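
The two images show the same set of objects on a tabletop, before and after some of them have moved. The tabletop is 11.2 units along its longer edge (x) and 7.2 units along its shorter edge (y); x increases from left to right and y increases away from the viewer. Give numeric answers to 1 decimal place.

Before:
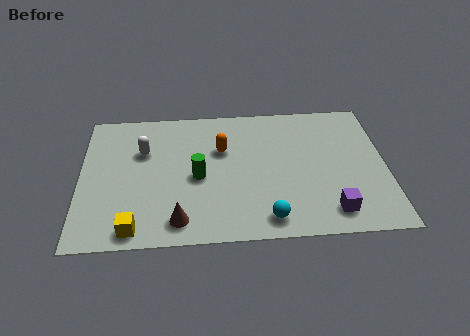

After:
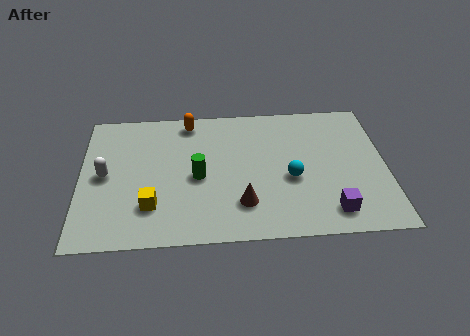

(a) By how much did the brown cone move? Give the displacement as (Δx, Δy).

(2.3, 0.7)

The brown cone started near (3.6, 1.1) and ended near (5.9, 1.8).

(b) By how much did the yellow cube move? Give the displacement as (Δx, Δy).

(0.6, 1.1)

From the two frames, the yellow cube sits at roughly (2.0, 0.8) before and (2.6, 1.9) after.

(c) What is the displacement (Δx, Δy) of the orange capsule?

(-1.2, 1.6)

The orange capsule started near (5.2, 4.7) and ended near (4.0, 6.3).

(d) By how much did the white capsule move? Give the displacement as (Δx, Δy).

(-1.4, -1.2)

The white capsule started near (2.3, 4.8) and ended near (0.9, 3.6).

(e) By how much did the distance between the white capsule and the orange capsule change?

+1.2

The distance was about 2.9 in the first image and 4.1 in the second, so they moved 1.2 units further apart.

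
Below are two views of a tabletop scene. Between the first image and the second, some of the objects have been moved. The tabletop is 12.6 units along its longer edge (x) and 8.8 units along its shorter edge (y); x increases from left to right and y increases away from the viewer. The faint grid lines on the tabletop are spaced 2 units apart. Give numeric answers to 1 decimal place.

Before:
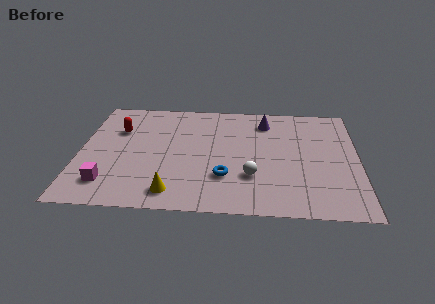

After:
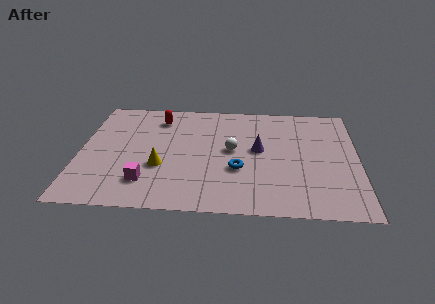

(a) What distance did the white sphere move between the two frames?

2.2

The white sphere was near (7.8, 2.7) before and (6.9, 4.7) after, so it travelled √(0.9² + 2.0²) ≈ 2.2 units.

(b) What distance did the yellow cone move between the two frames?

2.0

The yellow cone moved from about (4.3, 1.3) to (3.7, 3.2), a distance of √(0.6² + 1.9²) ≈ 2.0.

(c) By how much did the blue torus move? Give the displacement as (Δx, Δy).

(0.6, 0.6)

From the two frames, the blue torus sits at roughly (6.6, 2.6) before and (7.2, 3.2) after.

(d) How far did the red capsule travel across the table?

2.1

From (1.7, 6.0) to (3.5, 7.1), the red capsule covered √(1.8² + 1.1²) ≈ 2.1 units.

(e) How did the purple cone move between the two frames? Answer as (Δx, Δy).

(-0.3, -2.3)

From the two frames, the purple cone sits at roughly (8.4, 7.1) before and (8.1, 4.8) after.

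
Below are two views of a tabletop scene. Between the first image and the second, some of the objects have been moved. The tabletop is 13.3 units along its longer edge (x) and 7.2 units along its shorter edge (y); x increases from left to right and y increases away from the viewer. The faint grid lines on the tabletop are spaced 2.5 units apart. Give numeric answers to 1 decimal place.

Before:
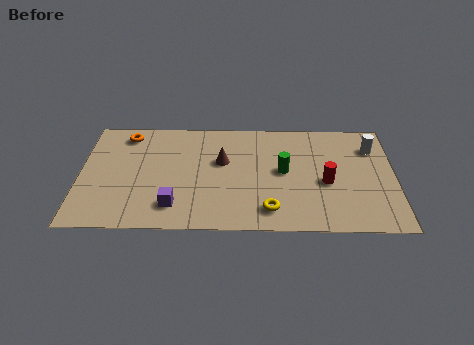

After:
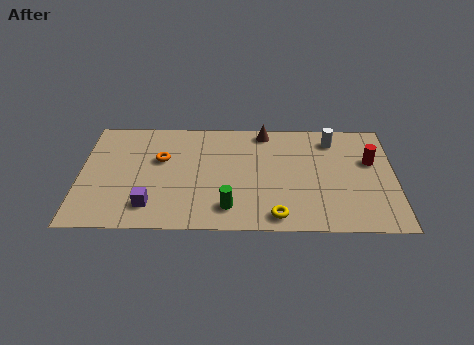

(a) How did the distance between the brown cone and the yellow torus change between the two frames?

+1.8

The distance was about 3.7 in the first image and 5.5 in the second, so they moved 1.8 units further apart.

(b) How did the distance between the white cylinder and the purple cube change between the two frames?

-0.4

They were about 9.3 units apart before and 8.9 after — 0.4 units closer together.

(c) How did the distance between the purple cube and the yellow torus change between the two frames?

+1.3

They were about 4.0 units apart before and 5.3 after — 1.3 units further apart.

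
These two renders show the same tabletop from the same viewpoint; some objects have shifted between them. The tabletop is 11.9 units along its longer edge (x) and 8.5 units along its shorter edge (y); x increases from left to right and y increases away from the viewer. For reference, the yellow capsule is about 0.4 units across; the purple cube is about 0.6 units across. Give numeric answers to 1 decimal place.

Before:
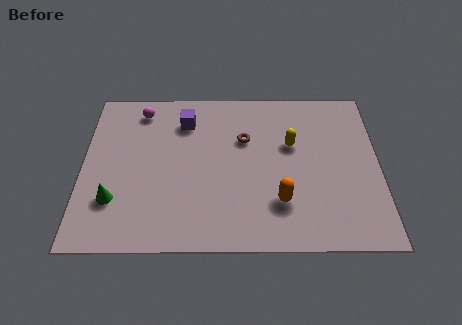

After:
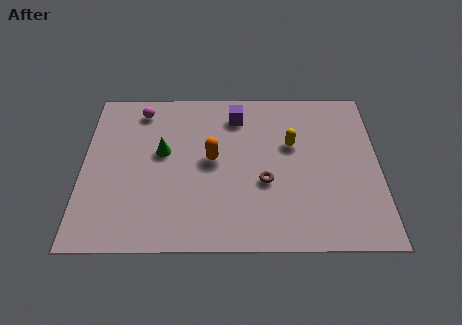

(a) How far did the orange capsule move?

3.5

From (7.9, 2.3) to (5.2, 4.5), the orange capsule covered √(2.7² + 2.2²) ≈ 3.5 units.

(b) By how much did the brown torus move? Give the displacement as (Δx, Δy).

(0.8, -2.3)

The brown torus was at about (6.5, 5.6) and moved to about (7.3, 3.3).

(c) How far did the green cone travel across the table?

3.1

The green cone moved from about (1.3, 2.4) to (3.2, 4.9), a distance of √(1.9² + 2.5²) ≈ 3.1.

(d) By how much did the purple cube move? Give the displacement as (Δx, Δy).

(2.1, 0.3)

From the two frames, the purple cube sits at roughly (4.1, 6.6) before and (6.2, 6.9) after.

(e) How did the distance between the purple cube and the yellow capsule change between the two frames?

-1.8

Before: roughly 4.5 units apart; after: 2.7. That's 1.8 units closer together.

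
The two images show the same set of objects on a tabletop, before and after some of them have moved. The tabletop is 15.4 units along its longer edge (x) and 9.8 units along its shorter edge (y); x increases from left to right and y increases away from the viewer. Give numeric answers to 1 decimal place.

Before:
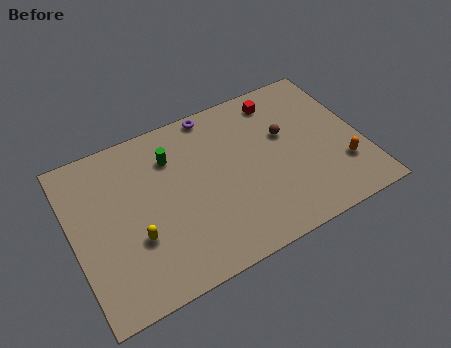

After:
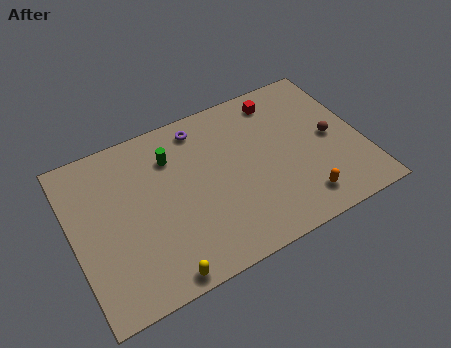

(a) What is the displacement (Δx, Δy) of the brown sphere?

(2.3, -1.2)

From the two frames, the brown sphere sits at roughly (11.5, 6.0) before and (13.8, 4.8) after.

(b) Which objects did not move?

the red cube and the green cylinder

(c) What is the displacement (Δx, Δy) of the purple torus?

(-0.8, -0.6)

The purple torus started near (8.0, 9.0) and ended near (7.2, 8.4).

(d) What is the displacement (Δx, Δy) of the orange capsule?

(-2.4, -1.1)

From the two frames, the orange capsule sits at roughly (14.1, 2.8) before and (11.7, 1.7) after.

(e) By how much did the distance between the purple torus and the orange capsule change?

-0.6

The distance was about 8.7 in the first image and 8.1 in the second, so they moved 0.6 units closer together.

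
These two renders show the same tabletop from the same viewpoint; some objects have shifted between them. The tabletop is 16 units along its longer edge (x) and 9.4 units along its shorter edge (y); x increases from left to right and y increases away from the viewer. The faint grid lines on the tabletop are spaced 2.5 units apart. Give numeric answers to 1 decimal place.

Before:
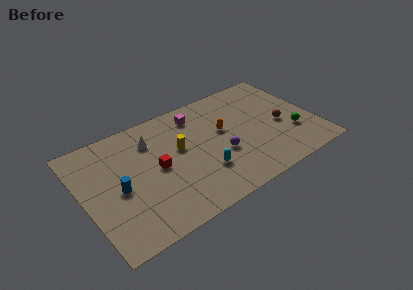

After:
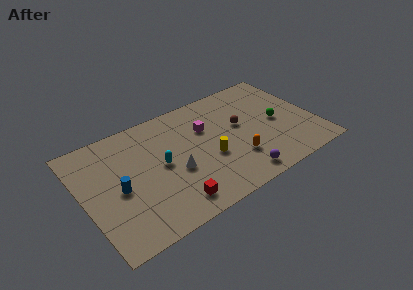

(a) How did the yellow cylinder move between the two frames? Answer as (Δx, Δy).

(1.8, -1.8)

From the two frames, the yellow cylinder sits at roughly (6.7, 5.5) before and (8.5, 3.7) after.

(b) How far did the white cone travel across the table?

3.5

The white cone moved from about (5.0, 7.1) to (6.1, 3.8), a distance of √(1.1² + 3.3²) ≈ 3.5.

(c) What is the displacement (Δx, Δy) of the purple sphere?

(0.8, -2.4)

The purple sphere was at about (9.3, 3.6) and moved to about (10.1, 1.2).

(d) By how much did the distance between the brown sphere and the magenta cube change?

-4.0

The distance was about 6.5 in the first image and 2.5 in the second, so they moved 4.0 units closer together.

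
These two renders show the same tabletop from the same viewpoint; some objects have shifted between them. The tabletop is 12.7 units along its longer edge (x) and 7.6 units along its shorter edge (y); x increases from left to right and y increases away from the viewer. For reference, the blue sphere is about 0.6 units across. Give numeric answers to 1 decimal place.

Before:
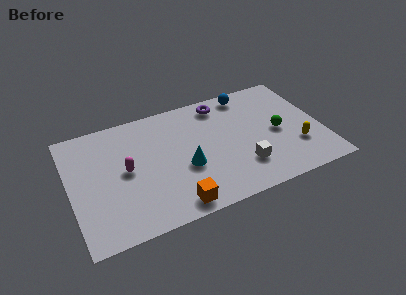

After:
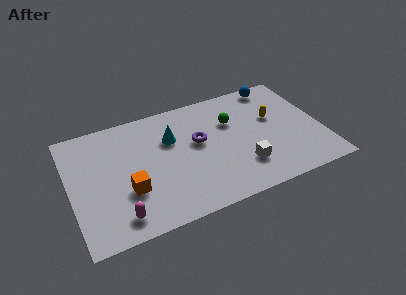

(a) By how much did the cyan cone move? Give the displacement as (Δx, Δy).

(-0.5, 2.1)

From the two frames, the cyan cone sits at roughly (5.7, 3.0) before and (5.2, 5.1) after.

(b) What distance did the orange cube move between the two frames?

2.7

From (4.9, 0.9) to (2.8, 2.6), the orange cube covered √(2.1² + 1.7²) ≈ 2.7 units.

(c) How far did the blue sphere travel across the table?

1.5

The blue sphere was near (9.3, 6.7) before and (10.8, 6.8) after, so it travelled √(1.5² + 0.1²) ≈ 1.5 units.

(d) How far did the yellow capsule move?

2.5

From (11.3, 2.3) to (10.4, 4.6), the yellow capsule covered √(0.9² + 2.3²) ≈ 2.5 units.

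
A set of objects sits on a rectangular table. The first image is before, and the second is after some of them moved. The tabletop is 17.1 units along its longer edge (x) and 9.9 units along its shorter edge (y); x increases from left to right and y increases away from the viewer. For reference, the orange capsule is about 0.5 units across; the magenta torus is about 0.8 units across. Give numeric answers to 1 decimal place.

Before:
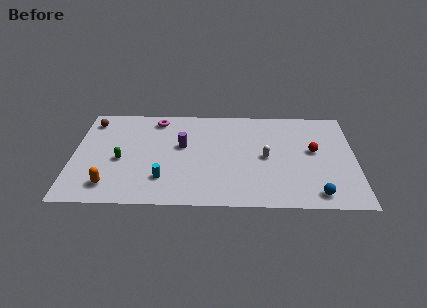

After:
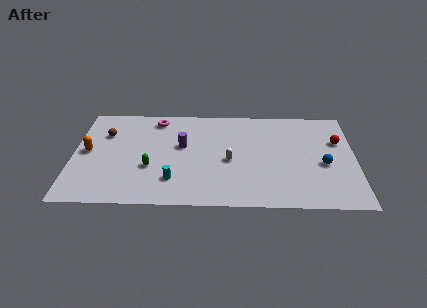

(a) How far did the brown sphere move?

1.6

The brown sphere was near (1.0, 8.2) before and (1.9, 6.9) after, so it travelled √(0.9² + 1.3²) ≈ 1.6 units.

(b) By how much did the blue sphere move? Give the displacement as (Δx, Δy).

(0.5, 2.9)

The blue sphere started near (14.7, 1.3) and ended near (15.2, 4.2).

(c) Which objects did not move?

the purple cylinder and the magenta torus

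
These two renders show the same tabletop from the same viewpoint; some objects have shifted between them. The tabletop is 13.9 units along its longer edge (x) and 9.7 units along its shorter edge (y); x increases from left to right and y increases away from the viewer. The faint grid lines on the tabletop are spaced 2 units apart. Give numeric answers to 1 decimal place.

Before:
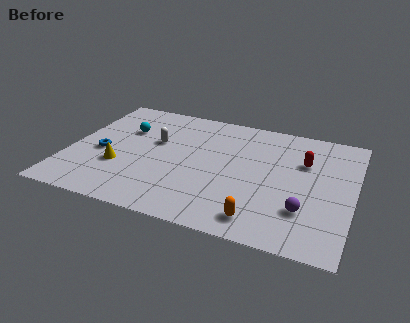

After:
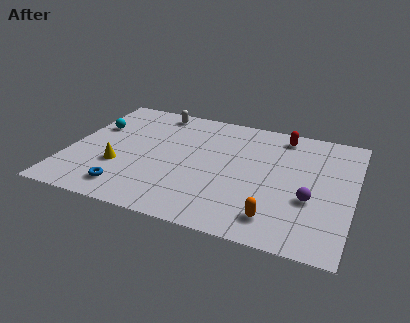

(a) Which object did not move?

the yellow cone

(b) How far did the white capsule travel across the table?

2.7

The white capsule was near (4.1, 5.9) before and (3.8, 8.6) after, so it travelled √(0.3² + 2.7²) ≈ 2.7 units.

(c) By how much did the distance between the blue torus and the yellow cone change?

+0.5

Before: roughly 1.3 units apart; after: 1.8. That's 0.5 units further apart.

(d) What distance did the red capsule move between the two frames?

2.2

The red capsule moved from about (11.4, 6.5) to (10.2, 8.4), a distance of √(1.2² + 1.9²) ≈ 2.2.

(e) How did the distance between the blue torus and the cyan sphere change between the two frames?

+2.7

Before: roughly 2.5 units apart; after: 5.2. That's 2.7 units further apart.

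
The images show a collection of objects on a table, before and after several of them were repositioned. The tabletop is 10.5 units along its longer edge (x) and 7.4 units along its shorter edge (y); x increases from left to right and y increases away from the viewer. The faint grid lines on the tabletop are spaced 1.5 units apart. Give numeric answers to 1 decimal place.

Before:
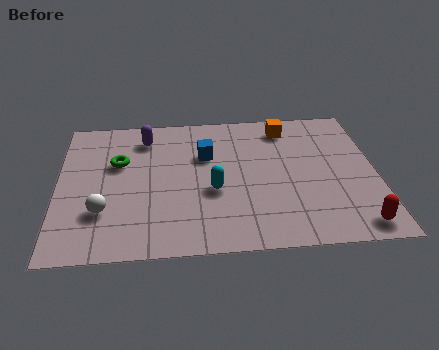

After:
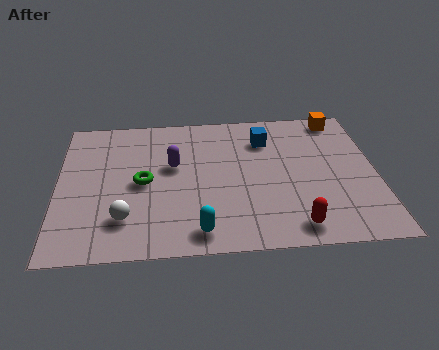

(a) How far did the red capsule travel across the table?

2.0

From (9.7, 0.9) to (7.7, 1.0), the red capsule covered √(2.0² + 0.1²) ≈ 2.0 units.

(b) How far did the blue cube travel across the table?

2.1

The blue cube moved from about (4.9, 4.9) to (6.9, 5.6), a distance of √(2.0² + 0.7²) ≈ 2.1.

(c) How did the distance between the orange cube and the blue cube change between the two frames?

-0.3

Before: roughly 3.0 units apart; after: 2.7. That's 0.3 units closer together.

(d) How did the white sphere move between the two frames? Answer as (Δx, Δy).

(0.7, -0.4)

The white sphere was at about (1.5, 2.2) and moved to about (2.2, 1.8).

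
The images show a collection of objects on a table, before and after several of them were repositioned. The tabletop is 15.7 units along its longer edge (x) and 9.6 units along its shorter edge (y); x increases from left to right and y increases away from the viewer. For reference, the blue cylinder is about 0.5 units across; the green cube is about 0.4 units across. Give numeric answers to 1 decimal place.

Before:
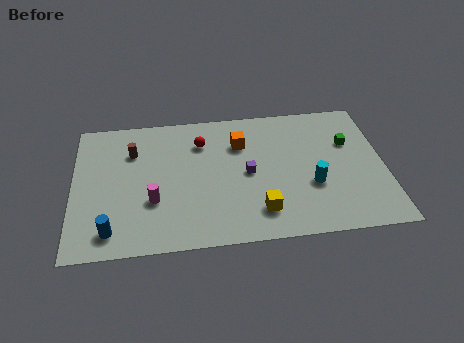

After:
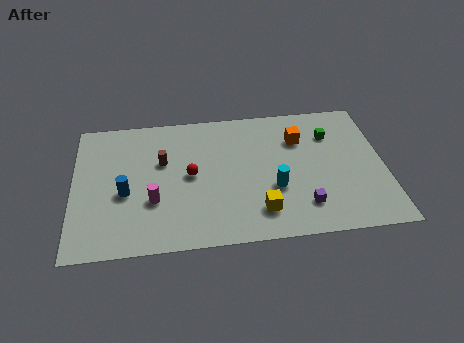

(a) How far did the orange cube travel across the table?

3.0

The orange cube was near (8.5, 6.9) before and (11.5, 6.9) after, so it travelled √(3.0² + 0.0²) ≈ 3.0 units.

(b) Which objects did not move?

the yellow cube and the magenta cylinder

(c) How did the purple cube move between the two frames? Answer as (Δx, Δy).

(2.7, -2.6)

The purple cube was at about (8.8, 4.7) and moved to about (11.5, 2.1).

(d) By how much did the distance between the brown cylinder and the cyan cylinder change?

-3.5

The distance was about 9.6 in the first image and 6.1 in the second, so they moved 3.5 units closer together.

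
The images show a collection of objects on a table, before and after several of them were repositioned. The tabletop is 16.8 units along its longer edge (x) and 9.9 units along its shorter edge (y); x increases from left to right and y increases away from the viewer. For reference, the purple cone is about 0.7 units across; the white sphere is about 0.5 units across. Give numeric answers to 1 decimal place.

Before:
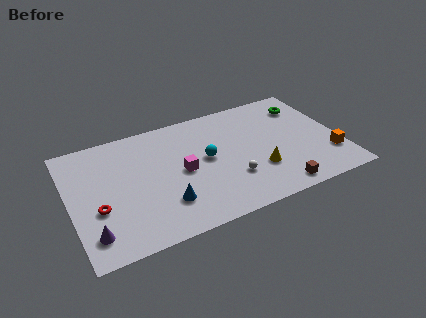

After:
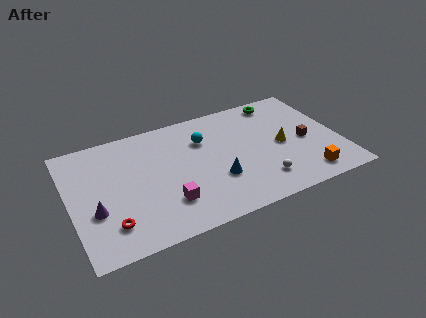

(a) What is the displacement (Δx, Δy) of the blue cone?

(3.3, 0.7)

From the two frames, the blue cone sits at roughly (5.6, 2.6) before and (8.9, 3.3) after.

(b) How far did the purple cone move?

1.7

The purple cone was near (1.1, 1.9) before and (1.4, 3.6) after, so it travelled √(0.3² + 1.7²) ≈ 1.7 units.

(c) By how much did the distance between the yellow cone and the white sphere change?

+1.4

Before: roughly 1.7 units apart; after: 3.1. That's 1.4 units further apart.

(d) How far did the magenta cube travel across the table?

2.5

The magenta cube moved from about (6.9, 4.8) to (5.7, 2.6), a distance of √(1.2² + 2.2²) ≈ 2.5.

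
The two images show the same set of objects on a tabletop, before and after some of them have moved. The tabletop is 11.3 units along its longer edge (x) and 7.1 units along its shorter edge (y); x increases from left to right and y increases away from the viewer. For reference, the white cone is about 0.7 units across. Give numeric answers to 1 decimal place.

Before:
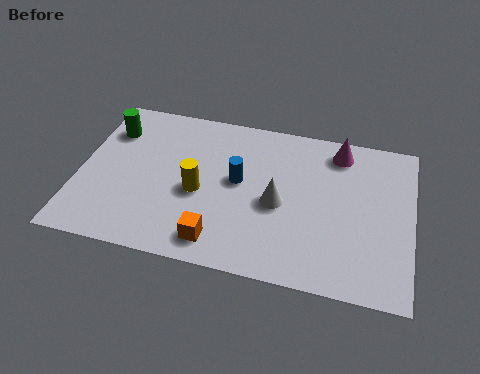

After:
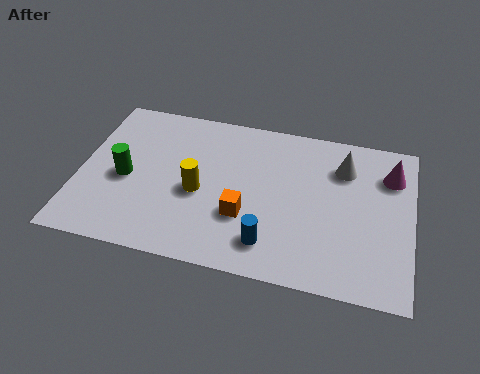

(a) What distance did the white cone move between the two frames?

3.0

The white cone was near (6.8, 3.2) before and (8.9, 5.3) after, so it travelled √(2.1² + 2.1²) ≈ 3.0 units.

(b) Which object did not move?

the yellow cylinder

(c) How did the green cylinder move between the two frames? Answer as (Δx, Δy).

(0.7, -2.1)

From the two frames, the green cylinder sits at roughly (0.9, 5.3) before and (1.6, 3.2) after.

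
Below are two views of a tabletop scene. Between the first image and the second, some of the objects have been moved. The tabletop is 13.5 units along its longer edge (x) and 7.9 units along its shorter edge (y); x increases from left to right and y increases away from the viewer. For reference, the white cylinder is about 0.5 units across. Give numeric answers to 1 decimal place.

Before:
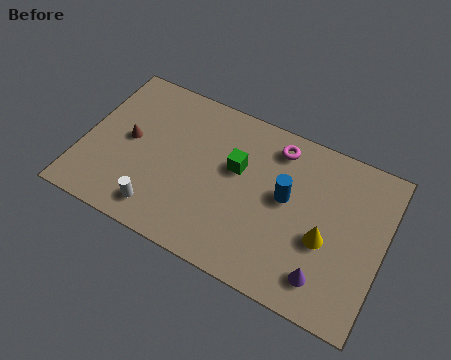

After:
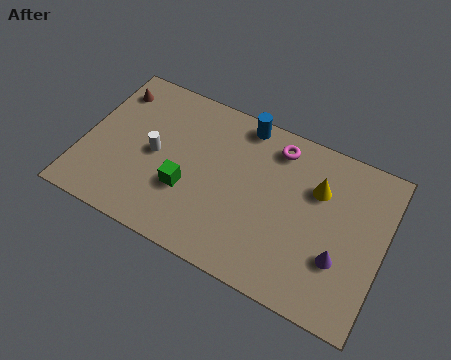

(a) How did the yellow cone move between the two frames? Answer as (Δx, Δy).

(-0.6, 2.2)

The yellow cone was at about (11.0, 3.2) and moved to about (10.4, 5.4).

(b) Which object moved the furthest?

the blue cylinder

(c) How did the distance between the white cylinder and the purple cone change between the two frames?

+1.2

They were about 7.4 units apart before and 8.6 after — 1.2 units further apart.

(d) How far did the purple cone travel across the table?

1.2

The purple cone was near (11.2, 1.5) before and (11.7, 2.6) after, so it travelled √(0.5² + 1.1²) ≈ 1.2 units.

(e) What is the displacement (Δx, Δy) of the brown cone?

(-1.1, 2.2)

The brown cone started near (2.0, 4.1) and ended near (0.9, 6.3).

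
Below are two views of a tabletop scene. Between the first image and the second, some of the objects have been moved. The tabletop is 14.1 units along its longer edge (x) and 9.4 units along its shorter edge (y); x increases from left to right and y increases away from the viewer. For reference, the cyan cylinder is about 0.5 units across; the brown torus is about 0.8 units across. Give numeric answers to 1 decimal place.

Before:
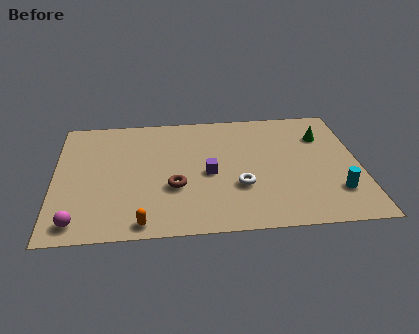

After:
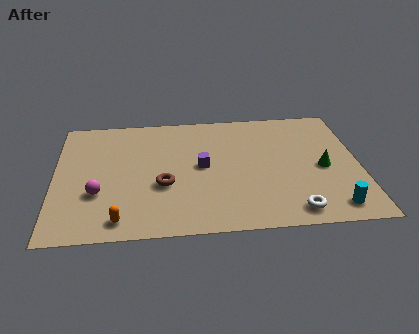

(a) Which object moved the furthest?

the white torus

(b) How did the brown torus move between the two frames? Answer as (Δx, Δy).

(-0.5, 0.2)

The brown torus started near (5.5, 3.4) and ended near (5.0, 3.6).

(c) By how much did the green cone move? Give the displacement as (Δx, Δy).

(-0.1, -2.5)

From the two frames, the green cone sits at roughly (12.5, 6.8) before and (12.4, 4.3) after.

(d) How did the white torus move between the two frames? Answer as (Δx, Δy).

(2.4, -2.0)

From the two frames, the white torus sits at roughly (8.5, 3.2) before and (10.9, 1.2) after.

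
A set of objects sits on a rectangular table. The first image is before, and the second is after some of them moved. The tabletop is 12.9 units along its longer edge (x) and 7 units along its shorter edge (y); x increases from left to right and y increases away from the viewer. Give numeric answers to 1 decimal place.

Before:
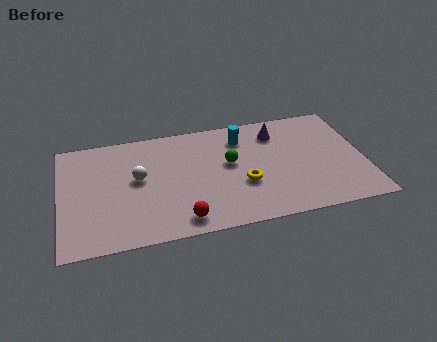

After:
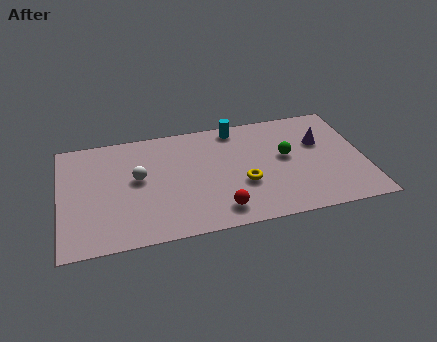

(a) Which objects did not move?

the yellow torus and the white sphere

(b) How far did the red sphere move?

1.6

The red sphere was near (5.0, 1.0) before and (6.6, 1.2) after, so it travelled √(1.6² + 0.2²) ≈ 1.6 units.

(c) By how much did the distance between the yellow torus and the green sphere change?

+0.8

They were about 1.5 units apart before and 2.3 after — 0.8 units further apart.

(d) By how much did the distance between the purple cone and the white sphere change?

+1.6

Before: roughly 6.2 units apart; after: 7.8. That's 1.6 units further apart.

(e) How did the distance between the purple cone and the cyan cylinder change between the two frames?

+2.4

They were about 1.5 units apart before and 3.9 after — 2.4 units further apart.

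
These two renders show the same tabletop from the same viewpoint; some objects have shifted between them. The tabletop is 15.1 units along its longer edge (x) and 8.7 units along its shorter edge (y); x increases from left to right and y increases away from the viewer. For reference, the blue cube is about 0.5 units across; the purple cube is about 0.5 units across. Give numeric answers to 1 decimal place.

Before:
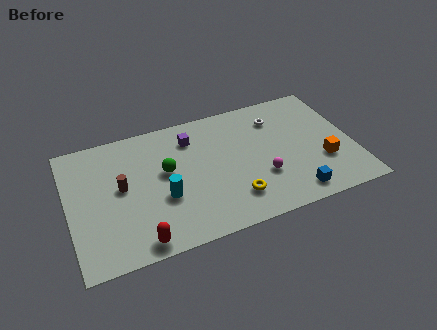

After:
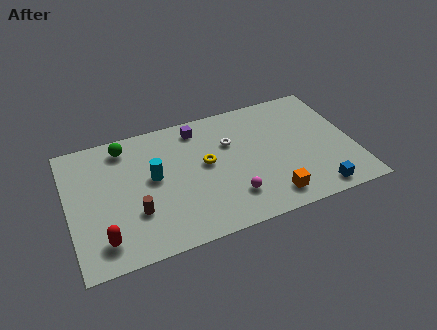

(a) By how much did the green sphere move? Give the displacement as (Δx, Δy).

(-2.0, 2.4)

The green sphere started near (5.2, 5.0) and ended near (3.2, 7.4).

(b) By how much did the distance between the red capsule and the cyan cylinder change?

+1.5

Before: roughly 2.8 units apart; after: 4.3. That's 1.5 units further apart.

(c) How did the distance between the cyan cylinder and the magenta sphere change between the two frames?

-0.5

The distance was about 5.2 in the first image and 4.7 in the second, so they moved 0.5 units closer together.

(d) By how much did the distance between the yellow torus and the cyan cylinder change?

-1.0

They were about 3.8 units apart before and 2.8 after — 1.0 units closer together.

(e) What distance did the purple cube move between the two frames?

0.7

The purple cube was near (6.7, 6.8) before and (7.1, 7.4) after, so it travelled √(0.4² + 0.6²) ≈ 0.7 units.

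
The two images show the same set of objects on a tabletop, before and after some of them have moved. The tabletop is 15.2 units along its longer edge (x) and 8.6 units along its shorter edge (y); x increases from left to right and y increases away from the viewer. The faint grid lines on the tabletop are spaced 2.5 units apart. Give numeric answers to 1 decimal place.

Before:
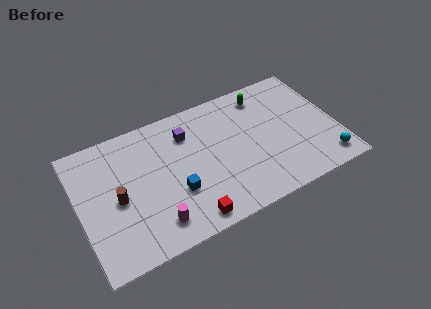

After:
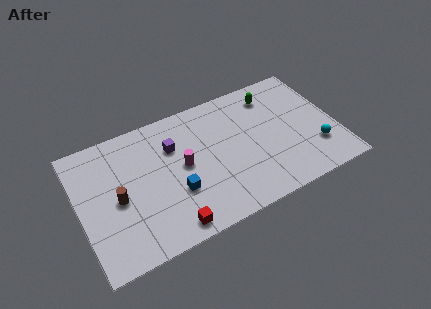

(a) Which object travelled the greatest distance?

the magenta cylinder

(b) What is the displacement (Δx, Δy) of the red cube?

(-1.1, 0.0)

From the two frames, the red cube sits at roughly (6.0, 1.0) before and (4.9, 1.0) after.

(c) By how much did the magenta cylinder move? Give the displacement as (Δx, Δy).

(2.0, 2.9)

From the two frames, the magenta cylinder sits at roughly (4.1, 1.6) before and (6.1, 4.5) after.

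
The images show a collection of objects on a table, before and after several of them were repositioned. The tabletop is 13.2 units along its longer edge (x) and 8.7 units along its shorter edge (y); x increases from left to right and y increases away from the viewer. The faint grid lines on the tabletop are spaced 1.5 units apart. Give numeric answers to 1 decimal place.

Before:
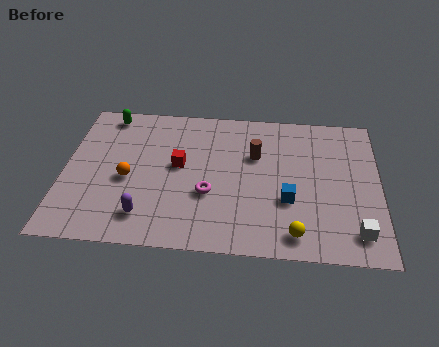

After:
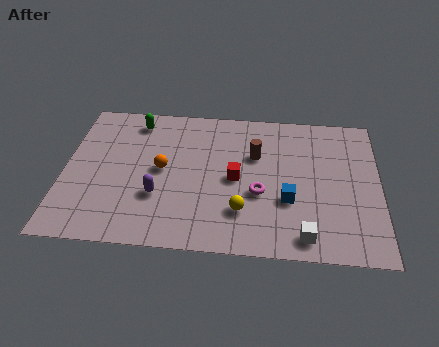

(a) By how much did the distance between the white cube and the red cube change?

-3.9

The distance was about 8.1 in the first image and 4.2 in the second, so they moved 3.9 units closer together.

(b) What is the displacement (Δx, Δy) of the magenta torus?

(2.1, 0.2)

From the two frames, the magenta torus sits at roughly (6.1, 3.2) before and (8.2, 3.4) after.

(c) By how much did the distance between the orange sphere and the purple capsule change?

-0.6

Before: roughly 2.2 units apart; after: 1.6. That's 0.6 units closer together.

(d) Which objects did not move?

the blue cube and the brown cylinder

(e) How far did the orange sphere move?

1.6

From (2.7, 3.8) to (4.1, 4.5), the orange sphere covered √(1.4² + 0.7²) ≈ 1.6 units.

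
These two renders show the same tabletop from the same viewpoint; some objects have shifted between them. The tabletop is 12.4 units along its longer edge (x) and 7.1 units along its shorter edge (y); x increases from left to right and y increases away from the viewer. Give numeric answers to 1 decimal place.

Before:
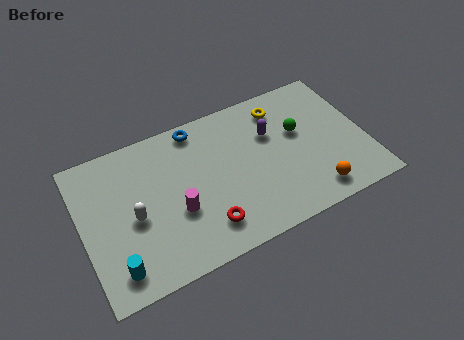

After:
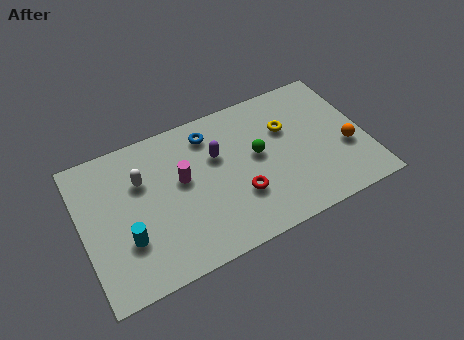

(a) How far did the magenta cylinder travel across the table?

1.5

The magenta cylinder was near (4.0, 2.7) before and (4.4, 4.1) after, so it travelled √(0.4² + 1.4²) ≈ 1.5 units.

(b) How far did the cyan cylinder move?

1.3

From (1.2, 1.2) to (1.8, 2.3), the cyan cylinder covered √(0.6² + 1.1²) ≈ 1.3 units.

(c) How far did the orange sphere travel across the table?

2.3

From (9.8, 1.1) to (11.5, 2.7), the orange sphere covered √(1.7² + 1.6²) ≈ 2.3 units.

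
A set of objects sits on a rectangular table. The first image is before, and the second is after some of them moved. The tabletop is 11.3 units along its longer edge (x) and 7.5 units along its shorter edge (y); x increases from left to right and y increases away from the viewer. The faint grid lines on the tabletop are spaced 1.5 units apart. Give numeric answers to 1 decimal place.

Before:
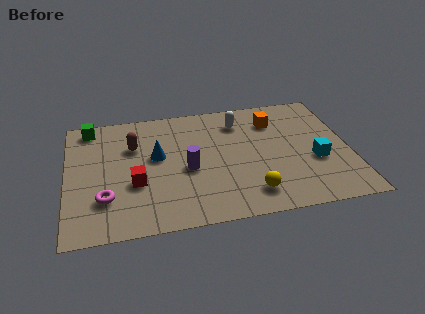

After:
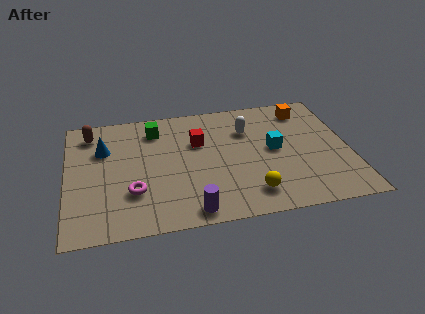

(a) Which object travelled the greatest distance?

the red cube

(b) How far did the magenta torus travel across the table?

1.1

The magenta torus moved from about (1.5, 2.1) to (2.6, 2.3), a distance of √(1.1² + 0.2²) ≈ 1.1.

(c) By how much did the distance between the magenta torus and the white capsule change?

-1.1

They were about 6.7 units apart before and 5.6 after — 1.1 units closer together.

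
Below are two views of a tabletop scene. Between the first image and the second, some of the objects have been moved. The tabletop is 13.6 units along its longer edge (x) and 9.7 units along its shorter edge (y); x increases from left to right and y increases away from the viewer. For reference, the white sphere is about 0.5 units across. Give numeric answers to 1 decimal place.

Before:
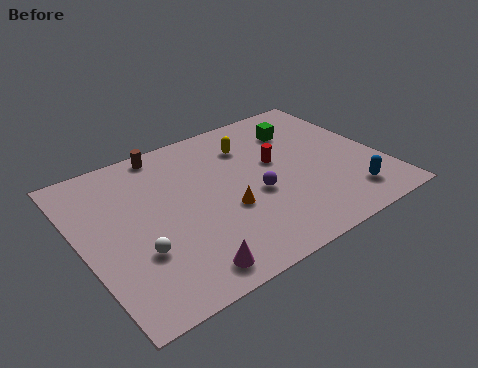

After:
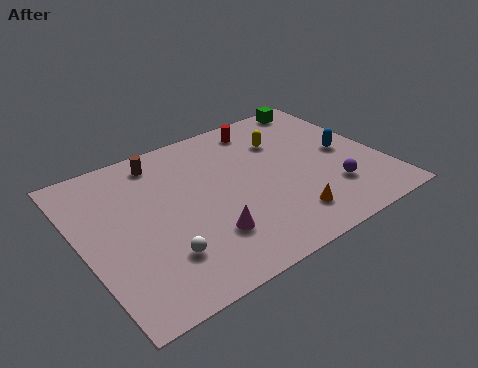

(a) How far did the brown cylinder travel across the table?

0.6

From (4.4, 8.8) to (4.1, 8.3), the brown cylinder covered √(0.3² + 0.5²) ≈ 0.6 units.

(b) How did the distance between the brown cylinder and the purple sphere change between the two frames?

+3.1

Before: roughly 5.8 units apart; after: 8.9. That's 3.1 units further apart.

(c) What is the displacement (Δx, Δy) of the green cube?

(1.4, 1.5)

The green cube started near (10.5, 7.3) and ended near (11.9, 8.8).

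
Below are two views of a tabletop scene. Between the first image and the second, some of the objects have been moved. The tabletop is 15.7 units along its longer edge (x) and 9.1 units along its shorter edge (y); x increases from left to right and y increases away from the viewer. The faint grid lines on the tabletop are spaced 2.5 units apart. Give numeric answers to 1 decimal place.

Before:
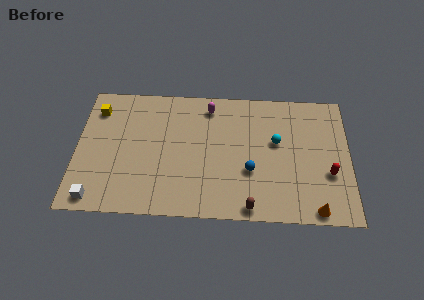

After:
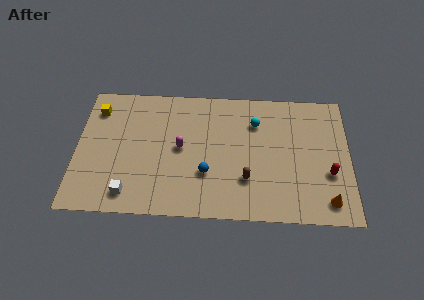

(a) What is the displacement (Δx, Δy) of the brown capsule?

(-0.2, 1.9)

The brown capsule started near (10.0, 0.8) and ended near (9.8, 2.7).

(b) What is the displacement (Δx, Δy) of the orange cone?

(0.7, 0.6)

From the two frames, the orange cone sits at roughly (13.7, 0.8) before and (14.4, 1.4) after.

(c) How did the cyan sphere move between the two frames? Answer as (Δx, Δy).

(-1.2, 1.3)

The cyan sphere started near (11.5, 5.4) and ended near (10.3, 6.7).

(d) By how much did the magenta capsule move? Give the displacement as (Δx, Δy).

(-1.6, -3.0)

From the two frames, the magenta capsule sits at roughly (7.6, 7.7) before and (6.0, 4.7) after.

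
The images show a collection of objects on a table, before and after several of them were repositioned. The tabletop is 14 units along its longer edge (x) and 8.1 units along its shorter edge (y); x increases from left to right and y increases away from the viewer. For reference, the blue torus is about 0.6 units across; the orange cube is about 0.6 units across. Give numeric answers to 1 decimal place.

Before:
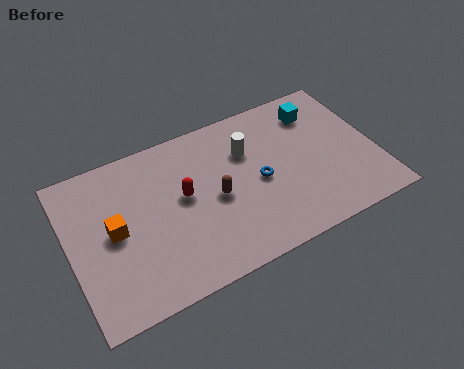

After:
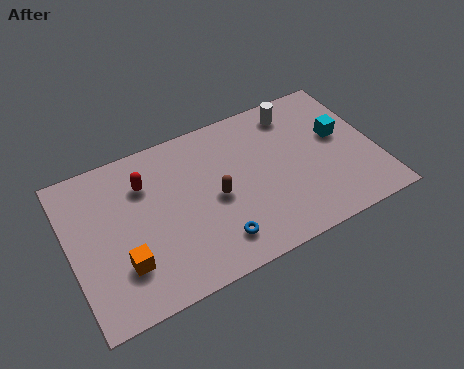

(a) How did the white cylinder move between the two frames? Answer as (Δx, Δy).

(2.4, 1.2)

The white cylinder started near (8.3, 5.6) and ended near (10.7, 6.8).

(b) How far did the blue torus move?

3.2

The blue torus moved from about (8.6, 3.8) to (6.3, 1.6), a distance of √(2.3² + 2.2²) ≈ 3.2.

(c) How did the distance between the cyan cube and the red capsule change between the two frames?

+2.2

They were about 6.8 units apart before and 9.0 after — 2.2 units further apart.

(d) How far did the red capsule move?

2.1

From (5.2, 4.5) to (3.6, 5.9), the red capsule covered √(1.6² + 1.4²) ≈ 2.1 units.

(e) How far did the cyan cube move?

1.9

The cyan cube was near (11.7, 6.4) before and (12.5, 4.7) after, so it travelled √(0.8² + 1.7²) ≈ 1.9 units.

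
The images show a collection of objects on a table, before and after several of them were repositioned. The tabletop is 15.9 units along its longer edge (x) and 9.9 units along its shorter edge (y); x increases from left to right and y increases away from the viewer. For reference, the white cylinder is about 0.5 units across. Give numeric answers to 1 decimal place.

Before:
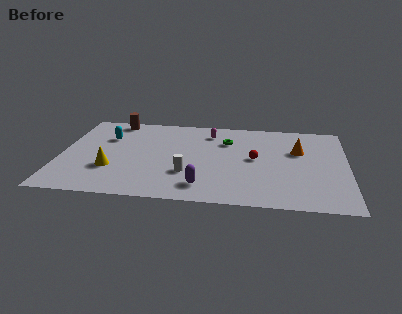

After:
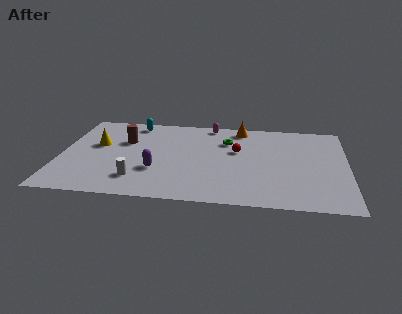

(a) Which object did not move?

the green torus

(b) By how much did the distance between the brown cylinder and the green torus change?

-0.9

They were about 6.6 units apart before and 5.7 after — 0.9 units closer together.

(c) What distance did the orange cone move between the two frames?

4.0

The orange cone was near (13.2, 6.4) before and (9.9, 8.7) after, so it travelled √(3.3² + 2.3²) ≈ 4.0 units.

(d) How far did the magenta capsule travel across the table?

1.0

The magenta capsule moved from about (8.2, 8.0) to (8.2, 9.0), a distance of √(0.0² + 1.0²) ≈ 1.0.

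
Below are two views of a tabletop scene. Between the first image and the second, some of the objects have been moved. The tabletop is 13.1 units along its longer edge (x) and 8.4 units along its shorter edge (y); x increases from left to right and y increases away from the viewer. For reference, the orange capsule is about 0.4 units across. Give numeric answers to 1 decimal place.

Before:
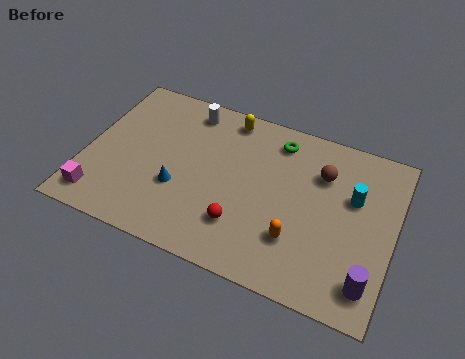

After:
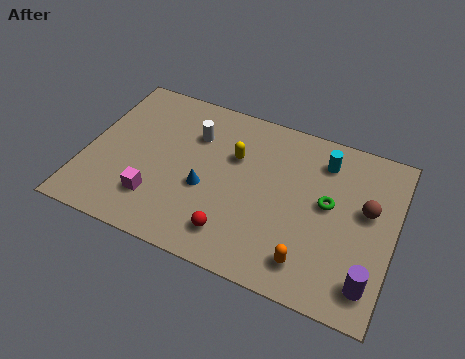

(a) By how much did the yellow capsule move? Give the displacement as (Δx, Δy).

(0.5, -1.9)

The yellow capsule was at about (5.7, 7.4) and moved to about (6.2, 5.5).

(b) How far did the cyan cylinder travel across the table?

2.0

The cyan cylinder was near (11.3, 5.3) before and (9.9, 6.7) after, so it travelled √(1.4² + 1.4²) ≈ 2.0 units.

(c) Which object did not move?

the purple cylinder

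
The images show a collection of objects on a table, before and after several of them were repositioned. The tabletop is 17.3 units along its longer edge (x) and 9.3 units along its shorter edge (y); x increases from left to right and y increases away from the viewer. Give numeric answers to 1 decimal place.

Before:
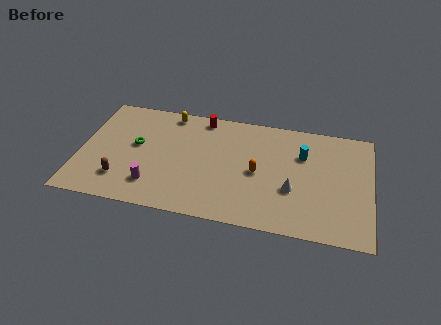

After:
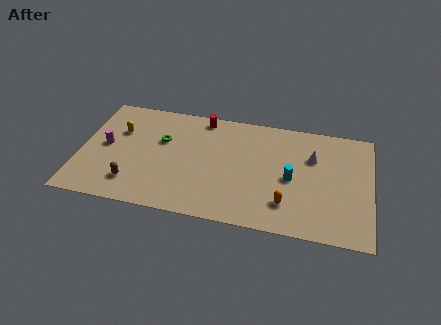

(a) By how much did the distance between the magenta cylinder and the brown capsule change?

+1.4

Before: roughly 1.9 units apart; after: 3.3. That's 1.4 units further apart.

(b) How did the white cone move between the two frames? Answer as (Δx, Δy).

(1.1, 2.9)

The white cone was at about (12.7, 3.4) and moved to about (13.8, 6.3).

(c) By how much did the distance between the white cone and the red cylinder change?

-0.4

Before: roughly 7.4 units apart; after: 7.0. That's 0.4 units closer together.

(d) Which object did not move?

the red cylinder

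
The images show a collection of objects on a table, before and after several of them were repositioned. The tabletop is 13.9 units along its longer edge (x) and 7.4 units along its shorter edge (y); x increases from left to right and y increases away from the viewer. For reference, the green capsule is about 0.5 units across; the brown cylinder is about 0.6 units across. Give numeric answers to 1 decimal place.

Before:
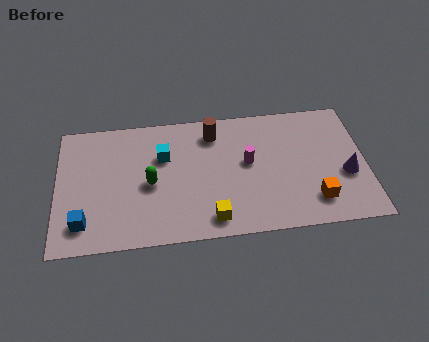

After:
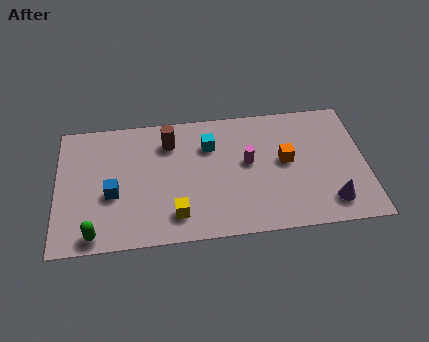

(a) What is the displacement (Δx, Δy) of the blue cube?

(1.3, 1.5)

From the two frames, the blue cube sits at roughly (1.2, 1.5) before and (2.5, 3.0) after.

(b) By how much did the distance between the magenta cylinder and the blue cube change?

-1.6

They were about 7.8 units apart before and 6.2 after — 1.6 units closer together.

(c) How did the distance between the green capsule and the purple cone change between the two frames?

+1.7

Before: roughly 8.8 units apart; after: 10.5. That's 1.7 units further apart.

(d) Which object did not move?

the magenta cylinder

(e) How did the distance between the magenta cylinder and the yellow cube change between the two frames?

+0.8

Before: roughly 3.4 units apart; after: 4.2. That's 0.8 units further apart.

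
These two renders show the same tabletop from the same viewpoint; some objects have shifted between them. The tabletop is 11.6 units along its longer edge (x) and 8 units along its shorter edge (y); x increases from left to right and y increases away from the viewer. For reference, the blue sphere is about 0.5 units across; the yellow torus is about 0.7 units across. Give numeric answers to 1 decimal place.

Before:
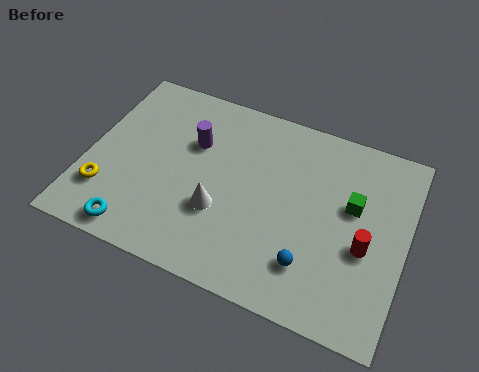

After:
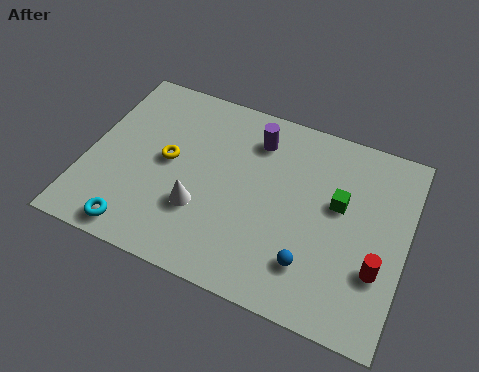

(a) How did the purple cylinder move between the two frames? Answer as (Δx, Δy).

(2.2, 1.0)

The purple cylinder was at about (3.7, 5.3) and moved to about (5.9, 6.3).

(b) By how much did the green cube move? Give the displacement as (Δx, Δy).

(-0.5, -0.1)

The green cube started near (9.6, 4.8) and ended near (9.1, 4.7).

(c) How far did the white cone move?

0.7

The white cone was near (5.0, 2.8) before and (4.3, 2.6) after, so it travelled √(0.7² + 0.2²) ≈ 0.7 units.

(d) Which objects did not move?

the blue sphere and the cyan torus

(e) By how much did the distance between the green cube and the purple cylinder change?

-2.3

The distance was about 5.9 in the first image and 3.6 in the second, so they moved 2.3 units closer together.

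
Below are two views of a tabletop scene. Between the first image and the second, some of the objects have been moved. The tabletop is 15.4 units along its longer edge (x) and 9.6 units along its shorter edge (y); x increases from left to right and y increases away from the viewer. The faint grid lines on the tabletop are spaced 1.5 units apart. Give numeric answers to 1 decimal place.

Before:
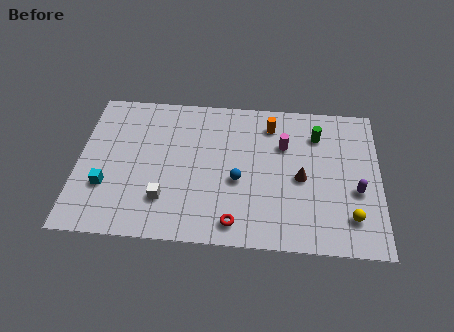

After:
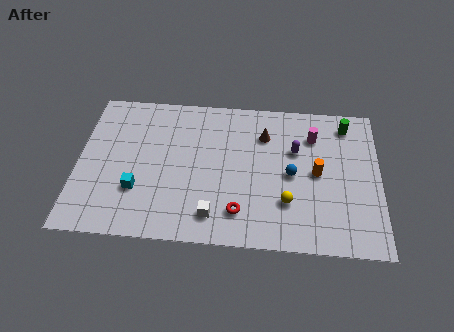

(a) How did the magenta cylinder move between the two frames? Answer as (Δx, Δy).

(1.5, 0.7)

The magenta cylinder was at about (10.5, 6.5) and moved to about (12.0, 7.2).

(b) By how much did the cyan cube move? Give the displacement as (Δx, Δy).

(1.6, -0.1)

The cyan cube was at about (1.5, 3.1) and moved to about (3.1, 3.0).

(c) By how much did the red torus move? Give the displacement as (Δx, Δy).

(0.2, 0.7)

The red torus was at about (8.1, 1.3) and moved to about (8.3, 2.0).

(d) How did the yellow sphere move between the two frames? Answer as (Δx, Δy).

(-3.2, 0.7)

From the two frames, the yellow sphere sits at roughly (13.9, 2.1) before and (10.7, 2.8) after.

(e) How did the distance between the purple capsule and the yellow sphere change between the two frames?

+1.7

The distance was about 1.7 in the first image and 3.4 in the second, so they moved 1.7 units further apart.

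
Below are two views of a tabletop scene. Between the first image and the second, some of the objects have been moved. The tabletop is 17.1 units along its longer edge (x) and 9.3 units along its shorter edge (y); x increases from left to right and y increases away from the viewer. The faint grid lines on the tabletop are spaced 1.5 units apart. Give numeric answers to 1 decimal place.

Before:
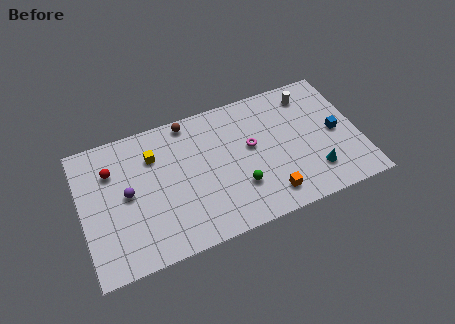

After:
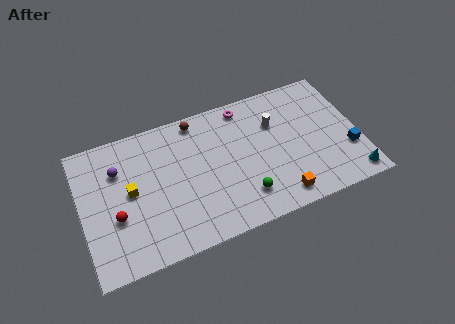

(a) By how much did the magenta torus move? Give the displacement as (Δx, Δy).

(-0.1, 2.9)

The magenta torus was at about (10.5, 5.3) and moved to about (10.4, 8.2).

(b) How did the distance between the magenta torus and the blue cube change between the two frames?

+2.6

Before: roughly 5.3 units apart; after: 7.9. That's 2.6 units further apart.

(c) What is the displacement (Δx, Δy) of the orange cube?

(0.6, -0.3)

The orange cube started near (11.2, 1.6) and ended near (11.8, 1.3).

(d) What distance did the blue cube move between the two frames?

1.6

The blue cube moved from about (15.7, 4.5) to (16.3, 3.0), a distance of √(0.6² + 1.5²) ≈ 1.6.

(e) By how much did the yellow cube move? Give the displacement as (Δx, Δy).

(-1.6, -1.9)

The yellow cube was at about (4.6, 6.8) and moved to about (3.0, 4.9).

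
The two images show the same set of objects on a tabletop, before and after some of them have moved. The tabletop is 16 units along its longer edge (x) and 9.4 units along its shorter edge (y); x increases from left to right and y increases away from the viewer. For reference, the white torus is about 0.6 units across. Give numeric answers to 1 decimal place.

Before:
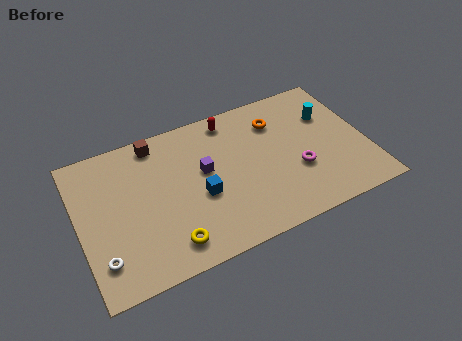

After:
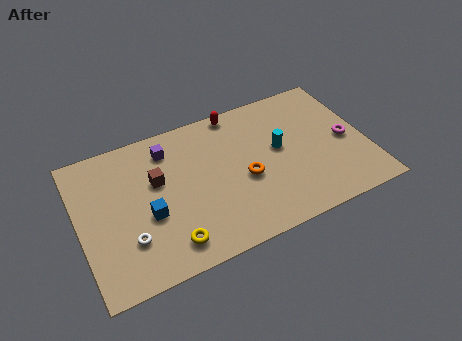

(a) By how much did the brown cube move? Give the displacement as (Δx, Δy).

(-0.2, -2.5)

The brown cube was at about (4.6, 8.3) and moved to about (4.4, 5.8).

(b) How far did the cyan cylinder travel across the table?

3.2

The cyan cylinder moved from about (14.2, 6.4) to (11.2, 5.2), a distance of √(3.0² + 1.2²) ≈ 3.2.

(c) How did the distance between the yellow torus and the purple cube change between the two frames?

+1.5

They were about 4.5 units apart before and 6.0 after — 1.5 units further apart.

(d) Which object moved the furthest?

the orange torus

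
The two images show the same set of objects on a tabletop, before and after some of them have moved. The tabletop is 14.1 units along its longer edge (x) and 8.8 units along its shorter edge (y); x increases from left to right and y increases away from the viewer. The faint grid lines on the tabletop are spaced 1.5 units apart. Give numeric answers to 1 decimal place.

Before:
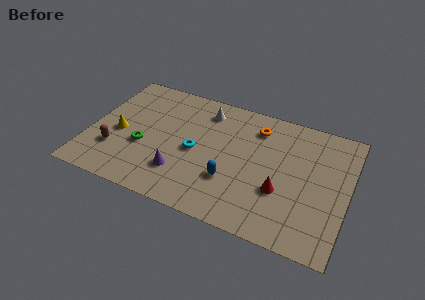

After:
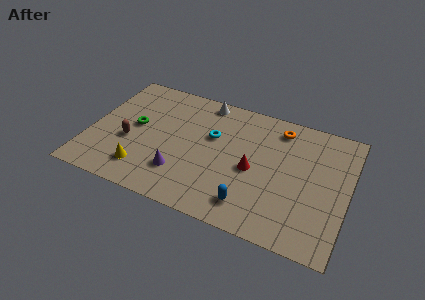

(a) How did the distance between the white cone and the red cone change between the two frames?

-1.2

The distance was about 6.2 in the first image and 5.0 in the second, so they moved 1.2 units closer together.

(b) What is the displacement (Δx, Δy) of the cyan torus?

(0.8, 1.4)

From the two frames, the cyan torus sits at roughly (5.8, 4.1) before and (6.6, 5.5) after.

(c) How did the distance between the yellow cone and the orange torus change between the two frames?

+1.0

The distance was about 7.9 in the first image and 8.9 in the second, so they moved 1.0 units further apart.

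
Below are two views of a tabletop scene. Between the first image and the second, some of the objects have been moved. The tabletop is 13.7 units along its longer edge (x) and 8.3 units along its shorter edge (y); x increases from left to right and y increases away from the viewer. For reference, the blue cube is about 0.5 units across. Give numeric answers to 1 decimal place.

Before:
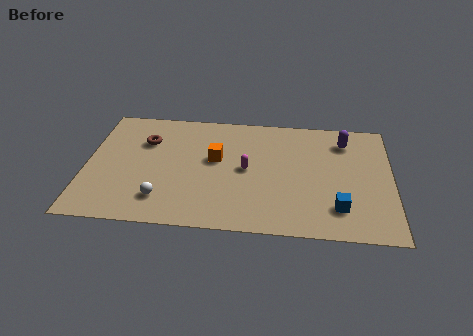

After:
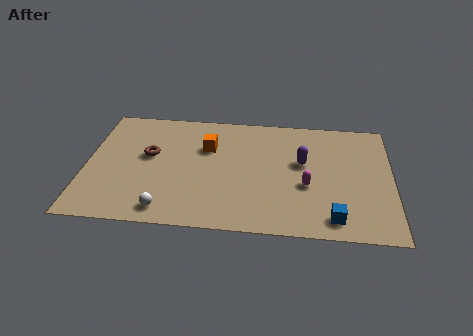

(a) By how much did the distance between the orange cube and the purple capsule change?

-1.7

They were about 6.1 units apart before and 4.4 after — 1.7 units closer together.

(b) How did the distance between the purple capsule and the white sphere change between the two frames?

-2.3

The distance was about 9.4 in the first image and 7.1 in the second, so they moved 2.3 units closer together.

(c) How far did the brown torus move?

1.0

From (2.6, 5.8) to (2.8, 4.8), the brown torus covered √(0.2² + 1.0²) ≈ 1.0 units.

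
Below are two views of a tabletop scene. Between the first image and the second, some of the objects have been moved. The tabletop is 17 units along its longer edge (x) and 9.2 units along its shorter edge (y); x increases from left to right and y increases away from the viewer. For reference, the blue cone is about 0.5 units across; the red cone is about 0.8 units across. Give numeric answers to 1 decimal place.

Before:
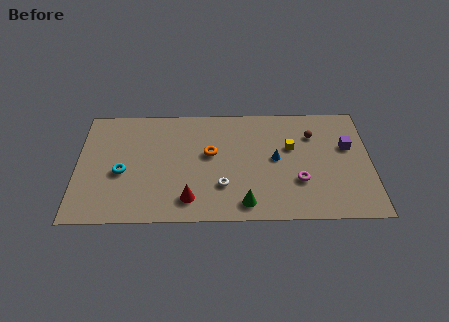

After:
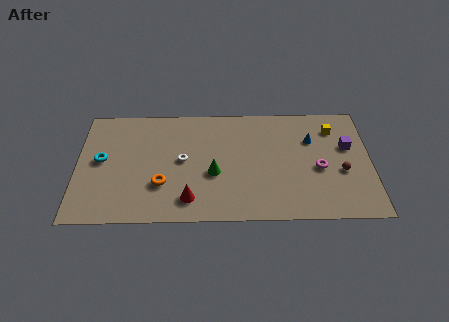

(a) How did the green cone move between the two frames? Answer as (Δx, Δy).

(-1.8, 2.4)

The green cone was at about (9.7, 1.3) and moved to about (7.9, 3.7).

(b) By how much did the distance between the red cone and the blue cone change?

+2.6

They were about 5.9 units apart before and 8.5 after — 2.6 units further apart.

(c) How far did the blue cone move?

2.6

The blue cone was near (11.5, 4.8) before and (13.6, 6.3) after, so it travelled √(2.1² + 1.5²) ≈ 2.6 units.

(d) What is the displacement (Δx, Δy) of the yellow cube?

(2.5, 1.5)

From the two frames, the yellow cube sits at roughly (12.4, 5.7) before and (14.9, 7.2) after.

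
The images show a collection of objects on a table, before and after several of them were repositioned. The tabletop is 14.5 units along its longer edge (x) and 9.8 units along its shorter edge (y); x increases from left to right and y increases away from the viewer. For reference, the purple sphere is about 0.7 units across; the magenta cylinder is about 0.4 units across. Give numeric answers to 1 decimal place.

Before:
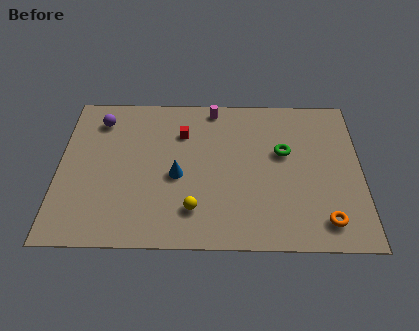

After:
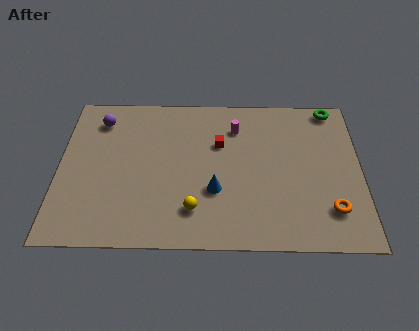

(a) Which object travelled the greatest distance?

the green torus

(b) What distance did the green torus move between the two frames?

3.8

The green torus moved from about (10.8, 5.9) to (13.2, 8.9), a distance of √(2.4² + 3.0²) ≈ 3.8.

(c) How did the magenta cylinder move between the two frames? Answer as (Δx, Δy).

(1.1, -1.3)

The magenta cylinder started near (7.4, 8.8) and ended near (8.5, 7.5).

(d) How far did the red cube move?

1.9

The red cube was near (5.9, 7.1) before and (7.7, 6.4) after, so it travelled √(1.8² + 0.7²) ≈ 1.9 units.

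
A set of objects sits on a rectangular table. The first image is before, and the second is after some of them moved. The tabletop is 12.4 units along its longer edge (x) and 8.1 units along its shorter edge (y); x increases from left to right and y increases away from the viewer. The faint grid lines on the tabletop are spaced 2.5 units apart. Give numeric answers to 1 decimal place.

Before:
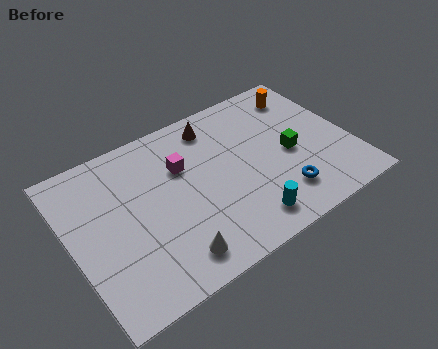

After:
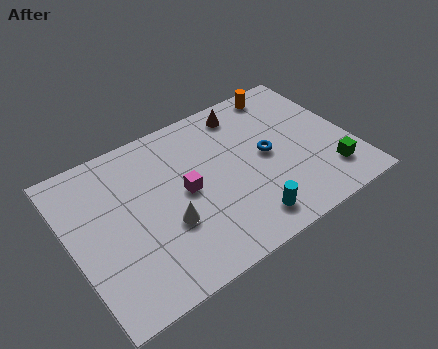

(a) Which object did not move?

the cyan cylinder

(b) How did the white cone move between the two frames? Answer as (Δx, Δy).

(0.1, 1.6)

The white cone started near (3.9, 1.3) and ended near (4.0, 2.9).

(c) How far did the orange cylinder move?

1.0

From (10.9, 6.6) to (10.1, 7.2), the orange cylinder covered √(0.8² + 0.6²) ≈ 1.0 units.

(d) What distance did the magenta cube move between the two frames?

1.3

The magenta cube moved from about (5.1, 5.4) to (5.0, 4.1), a distance of √(0.1² + 1.3²) ≈ 1.3.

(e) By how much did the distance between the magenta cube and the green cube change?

+1.6

They were about 4.9 units apart before and 6.5 after — 1.6 units further apart.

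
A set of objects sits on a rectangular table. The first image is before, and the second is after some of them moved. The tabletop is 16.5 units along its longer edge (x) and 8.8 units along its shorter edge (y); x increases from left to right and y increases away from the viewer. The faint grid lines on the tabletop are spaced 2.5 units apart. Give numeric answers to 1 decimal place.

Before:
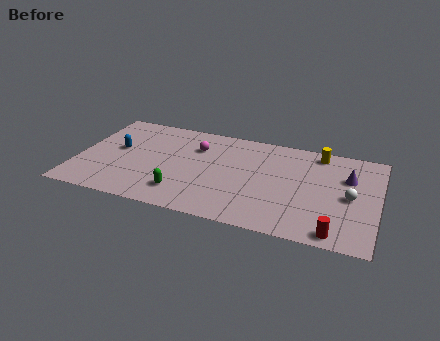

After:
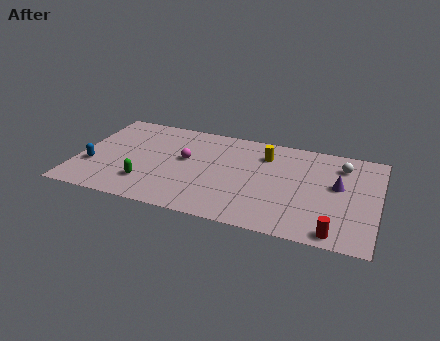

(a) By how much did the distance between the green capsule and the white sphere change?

+2.1

Before: roughly 9.3 units apart; after: 11.4. That's 2.1 units further apart.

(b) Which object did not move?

the red cylinder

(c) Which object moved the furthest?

the yellow cylinder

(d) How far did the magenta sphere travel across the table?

1.4

The magenta sphere was near (6.4, 6.3) before and (5.9, 5.0) after, so it travelled √(0.5² + 1.3²) ≈ 1.4 units.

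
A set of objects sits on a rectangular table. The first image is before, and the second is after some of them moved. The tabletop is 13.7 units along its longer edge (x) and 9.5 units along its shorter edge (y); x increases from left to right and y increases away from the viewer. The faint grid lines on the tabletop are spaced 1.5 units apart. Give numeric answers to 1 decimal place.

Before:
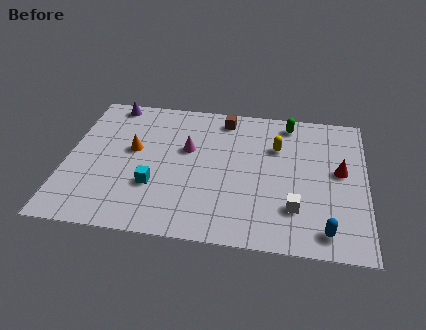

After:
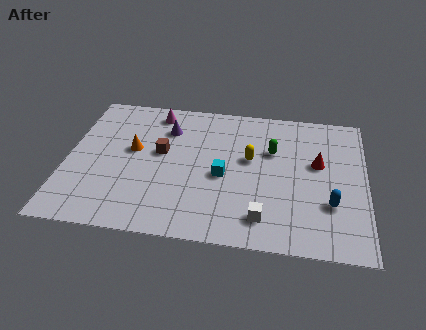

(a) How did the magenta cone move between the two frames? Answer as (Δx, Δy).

(-1.6, 2.4)

The magenta cone was at about (5.5, 5.8) and moved to about (3.9, 8.2).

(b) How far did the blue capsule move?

1.7

From (11.9, 1.3) to (12.1, 3.0), the blue capsule covered √(0.2² + 1.7²) ≈ 1.7 units.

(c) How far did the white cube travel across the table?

1.6

From (10.5, 2.5) to (9.1, 1.7), the white cube covered √(1.4² + 0.8²) ≈ 1.6 units.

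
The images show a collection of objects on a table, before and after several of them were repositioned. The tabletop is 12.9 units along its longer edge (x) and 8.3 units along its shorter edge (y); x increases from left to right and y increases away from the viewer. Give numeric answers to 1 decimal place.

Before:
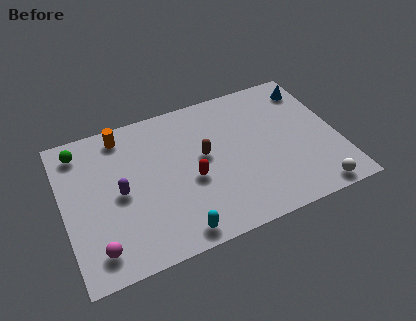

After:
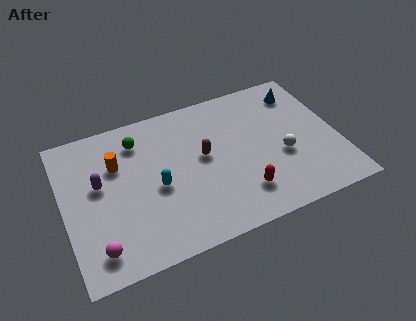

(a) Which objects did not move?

the brown capsule and the magenta sphere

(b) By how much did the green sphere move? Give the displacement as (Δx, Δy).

(2.7, -0.4)

From the two frames, the green sphere sits at roughly (1.0, 7.0) before and (3.7, 6.6) after.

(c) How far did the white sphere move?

2.8

The white sphere was near (11.4, 0.8) before and (10.2, 3.3) after, so it travelled √(1.2² + 2.5²) ≈ 2.8 units.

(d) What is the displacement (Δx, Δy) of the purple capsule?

(-0.9, 0.8)

The purple capsule was at about (2.6, 4.0) and moved to about (1.7, 4.8).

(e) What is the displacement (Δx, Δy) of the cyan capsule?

(-0.6, 2.8)

The cyan capsule started near (4.9, 0.9) and ended near (4.3, 3.7).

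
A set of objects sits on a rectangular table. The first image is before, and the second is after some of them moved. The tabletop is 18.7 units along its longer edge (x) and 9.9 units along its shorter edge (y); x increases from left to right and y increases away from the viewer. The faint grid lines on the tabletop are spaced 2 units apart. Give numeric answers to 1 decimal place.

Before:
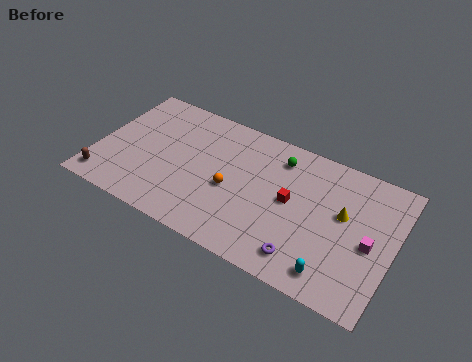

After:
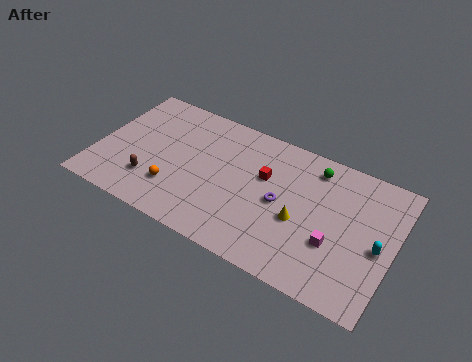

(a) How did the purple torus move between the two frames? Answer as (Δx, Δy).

(-1.9, 3.1)

The purple torus was at about (13.6, 1.7) and moved to about (11.7, 4.8).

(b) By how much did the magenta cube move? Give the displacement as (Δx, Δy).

(-2.1, -1.0)

The magenta cube started near (17.3, 4.5) and ended near (15.2, 3.5).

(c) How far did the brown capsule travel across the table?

3.0

From (0.9, 1.4) to (3.7, 2.6), the brown capsule covered √(2.8² + 1.2²) ≈ 3.0 units.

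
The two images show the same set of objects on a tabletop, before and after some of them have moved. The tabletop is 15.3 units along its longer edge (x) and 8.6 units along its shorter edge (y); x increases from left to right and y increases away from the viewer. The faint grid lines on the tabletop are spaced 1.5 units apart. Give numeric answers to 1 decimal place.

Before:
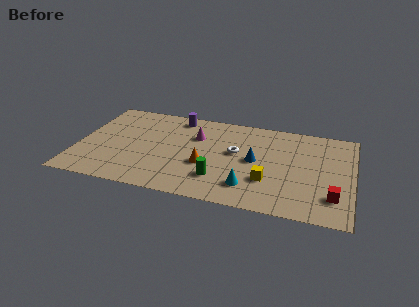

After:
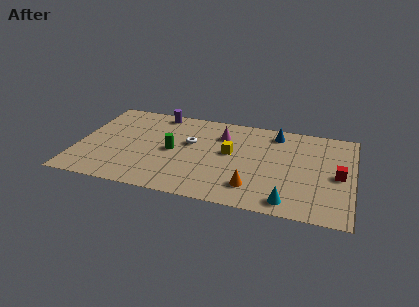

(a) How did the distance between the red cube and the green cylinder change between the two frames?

+2.9

Before: roughly 6.3 units apart; after: 9.2. That's 2.9 units further apart.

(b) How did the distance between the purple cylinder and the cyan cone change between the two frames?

+3.0

The distance was about 7.1 in the first image and 10.1 in the second, so they moved 3.0 units further apart.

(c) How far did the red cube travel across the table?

2.0

The red cube was near (14.3, 2.1) before and (14.5, 4.1) after, so it travelled √(0.2² + 2.0²) ≈ 2.0 units.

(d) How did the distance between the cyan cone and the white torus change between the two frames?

+3.9

They were about 3.1 units apart before and 7.0 after — 3.9 units further apart.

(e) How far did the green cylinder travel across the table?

3.4

The green cylinder was near (8.0, 2.2) before and (5.3, 4.2) after, so it travelled √(2.7² + 2.0²) ≈ 3.4 units.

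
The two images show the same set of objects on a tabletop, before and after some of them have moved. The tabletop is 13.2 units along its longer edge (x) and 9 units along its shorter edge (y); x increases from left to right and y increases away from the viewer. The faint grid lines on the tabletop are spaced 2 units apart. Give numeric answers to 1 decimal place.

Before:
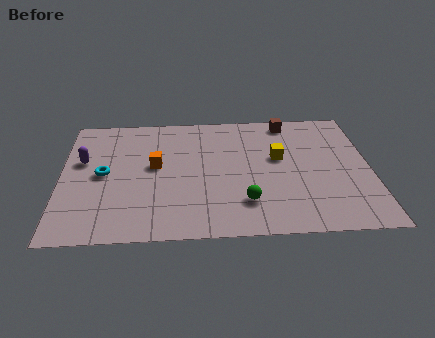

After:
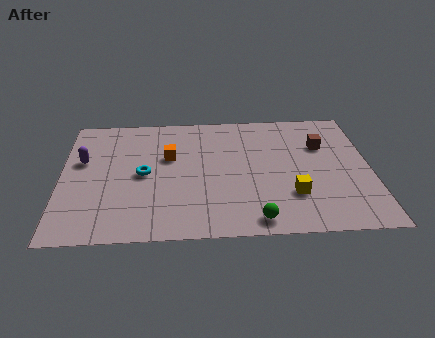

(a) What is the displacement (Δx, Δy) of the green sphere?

(0.4, -1.2)

The green sphere started near (7.8, 2.2) and ended near (8.2, 1.0).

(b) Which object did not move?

the purple capsule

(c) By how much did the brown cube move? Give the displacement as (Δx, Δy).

(1.4, -1.9)

From the two frames, the brown cube sits at roughly (9.8, 8.0) before and (11.2, 6.1) after.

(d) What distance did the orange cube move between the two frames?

0.8

From (4.0, 5.0) to (4.6, 5.6), the orange cube covered √(0.6² + 0.6²) ≈ 0.8 units.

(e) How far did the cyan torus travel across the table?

1.7

The cyan torus was near (1.8, 4.5) before and (3.5, 4.4) after, so it travelled √(1.7² + 0.1²) ≈ 1.7 units.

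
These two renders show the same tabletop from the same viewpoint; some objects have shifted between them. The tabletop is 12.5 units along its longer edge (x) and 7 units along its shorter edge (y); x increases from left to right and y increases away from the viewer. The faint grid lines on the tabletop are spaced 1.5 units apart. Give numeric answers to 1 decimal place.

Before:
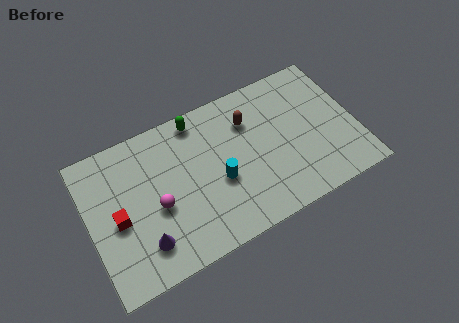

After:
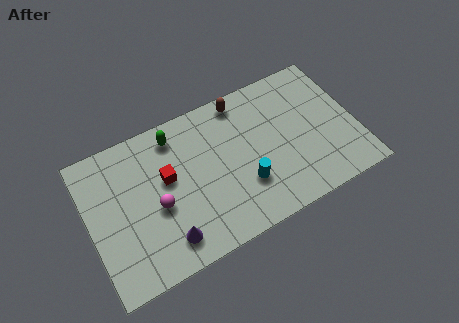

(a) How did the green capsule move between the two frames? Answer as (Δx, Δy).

(-1.1, -0.3)

The green capsule started near (5.4, 6.2) and ended near (4.3, 5.9).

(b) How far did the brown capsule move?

1.1

The brown capsule was near (7.7, 5.1) before and (7.5, 6.2) after, so it travelled √(0.2² + 1.1²) ≈ 1.1 units.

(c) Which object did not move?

the magenta sphere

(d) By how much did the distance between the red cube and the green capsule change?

-3.2

Before: roughly 5.1 units apart; after: 1.9. That's 3.2 units closer together.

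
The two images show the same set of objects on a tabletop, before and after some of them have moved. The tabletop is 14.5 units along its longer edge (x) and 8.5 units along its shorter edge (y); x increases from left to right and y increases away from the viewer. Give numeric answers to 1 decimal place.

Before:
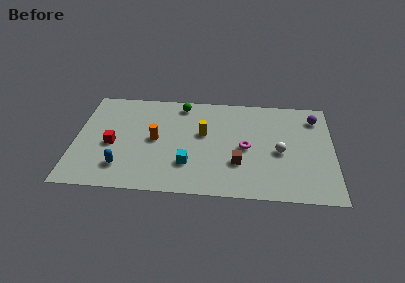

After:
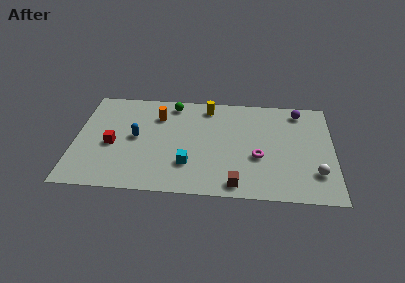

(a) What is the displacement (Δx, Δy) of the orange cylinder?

(0.1, 2.0)

The orange cylinder was at about (4.5, 4.3) and moved to about (4.6, 6.3).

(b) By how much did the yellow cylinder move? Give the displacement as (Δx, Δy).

(0.2, 2.3)

The yellow cylinder was at about (7.2, 5.0) and moved to about (7.4, 7.3).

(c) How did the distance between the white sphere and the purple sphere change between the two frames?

+1.6

Before: roughly 3.6 units apart; after: 5.2. That's 1.6 units further apart.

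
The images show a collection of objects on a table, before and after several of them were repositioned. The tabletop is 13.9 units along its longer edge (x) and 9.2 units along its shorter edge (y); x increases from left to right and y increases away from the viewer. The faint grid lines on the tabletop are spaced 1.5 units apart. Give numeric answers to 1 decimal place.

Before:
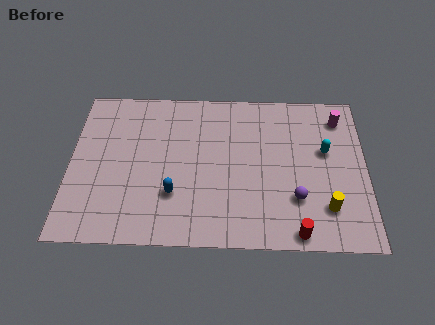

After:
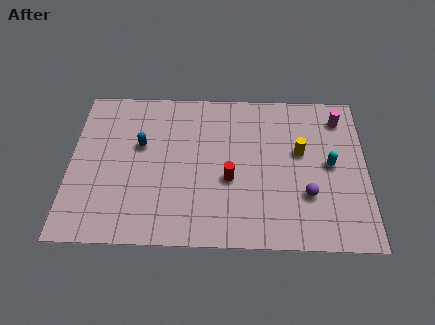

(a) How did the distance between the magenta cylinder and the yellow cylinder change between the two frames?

-2.5

The distance was about 5.3 in the first image and 2.8 in the second, so they moved 2.5 units closer together.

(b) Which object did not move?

the magenta cylinder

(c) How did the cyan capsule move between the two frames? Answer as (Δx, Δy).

(0.2, -0.8)

The cyan capsule started near (12.0, 5.5) and ended near (12.2, 4.7).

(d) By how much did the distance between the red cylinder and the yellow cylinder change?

+1.7

They were about 2.0 units apart before and 3.7 after — 1.7 units further apart.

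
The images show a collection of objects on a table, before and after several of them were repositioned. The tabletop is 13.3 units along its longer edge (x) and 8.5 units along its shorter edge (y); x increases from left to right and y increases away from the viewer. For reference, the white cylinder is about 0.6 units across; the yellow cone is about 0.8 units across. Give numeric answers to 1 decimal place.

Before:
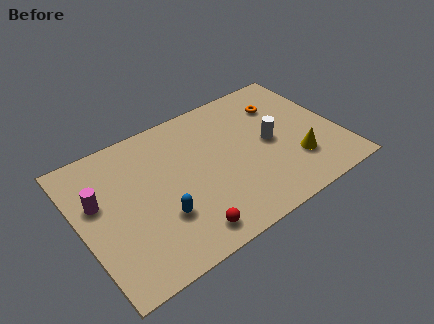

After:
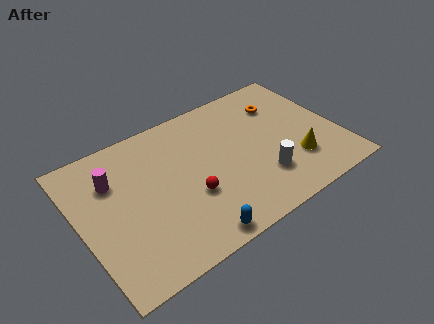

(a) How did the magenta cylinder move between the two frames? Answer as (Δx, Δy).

(0.9, 0.8)

The magenta cylinder started near (1.0, 5.2) and ended near (1.9, 6.0).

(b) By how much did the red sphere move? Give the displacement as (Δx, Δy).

(0.6, 1.9)

The red sphere started near (4.8, 1.2) and ended near (5.4, 3.1).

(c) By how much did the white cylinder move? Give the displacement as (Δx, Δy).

(-0.8, -1.9)

From the two frames, the white cylinder sits at roughly (9.8, 4.2) before and (9.0, 2.3) after.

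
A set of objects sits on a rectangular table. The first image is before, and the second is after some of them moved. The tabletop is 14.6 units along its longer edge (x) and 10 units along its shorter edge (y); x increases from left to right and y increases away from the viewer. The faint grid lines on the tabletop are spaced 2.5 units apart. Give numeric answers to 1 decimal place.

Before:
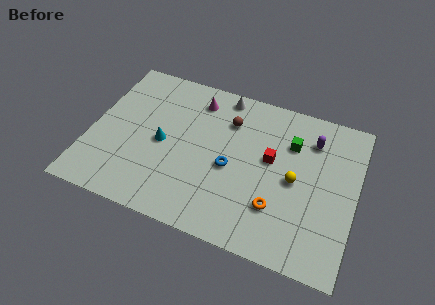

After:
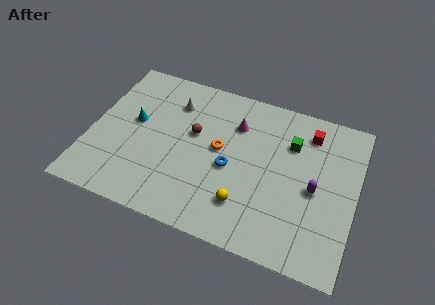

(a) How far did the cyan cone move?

1.9

From (4.0, 4.7) to (2.3, 5.6), the cyan cone covered √(1.7² + 0.9²) ≈ 1.9 units.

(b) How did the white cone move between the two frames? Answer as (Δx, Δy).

(-2.6, -1.4)

The white cone started near (6.9, 9.0) and ended near (4.3, 7.6).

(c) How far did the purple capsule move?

3.1

From (12.0, 7.7) to (12.4, 4.6), the purple capsule covered √(0.4² + 3.1²) ≈ 3.1 units.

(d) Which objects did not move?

the blue torus and the green cube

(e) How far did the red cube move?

3.1

The red cube was near (9.9, 5.7) before and (11.8, 8.1) after, so it travelled √(1.9² + 2.4²) ≈ 3.1 units.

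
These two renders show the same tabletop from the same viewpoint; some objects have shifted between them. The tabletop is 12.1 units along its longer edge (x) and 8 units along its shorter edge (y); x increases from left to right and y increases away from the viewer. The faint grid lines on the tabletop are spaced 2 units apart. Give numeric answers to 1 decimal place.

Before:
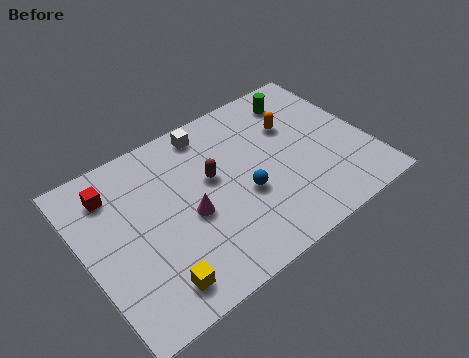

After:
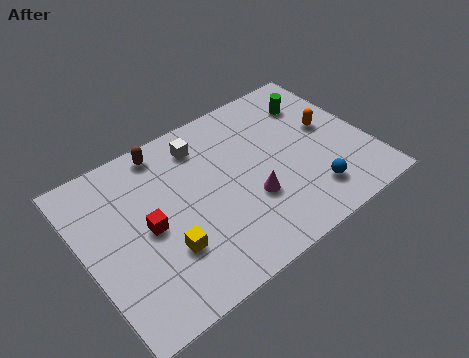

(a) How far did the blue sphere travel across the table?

3.0

The blue sphere moved from about (6.6, 3.2) to (9.2, 1.7), a distance of √(2.6² + 1.5²) ≈ 3.0.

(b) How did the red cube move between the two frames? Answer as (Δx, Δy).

(1.1, -2.4)

The red cube started near (1.5, 6.3) and ended near (2.6, 3.9).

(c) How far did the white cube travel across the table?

0.6

From (5.8, 7.0) to (5.4, 6.5), the white cube covered √(0.4² + 0.5²) ≈ 0.6 units.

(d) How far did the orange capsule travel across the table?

1.7

The orange capsule was near (9.2, 5.4) before and (10.6, 4.5) after, so it travelled √(1.4² + 0.9²) ≈ 1.7 units.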